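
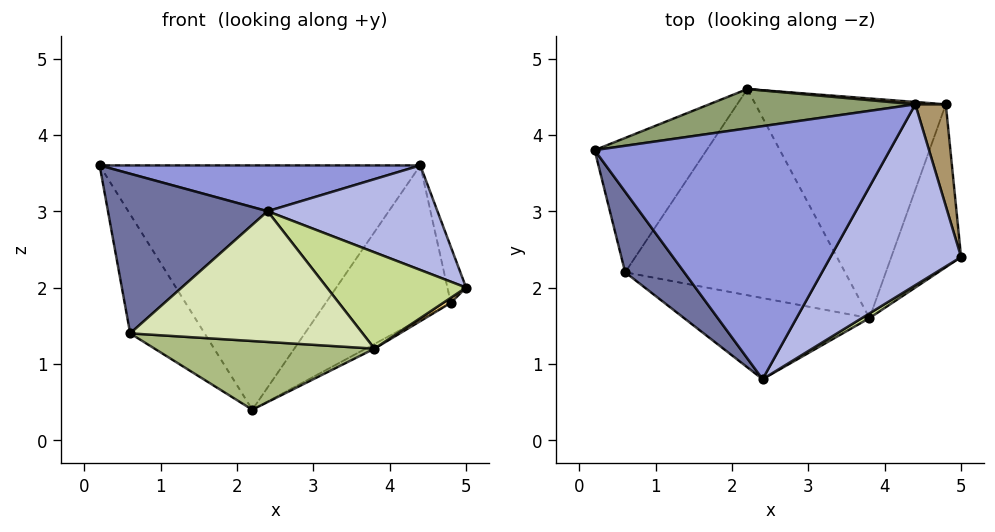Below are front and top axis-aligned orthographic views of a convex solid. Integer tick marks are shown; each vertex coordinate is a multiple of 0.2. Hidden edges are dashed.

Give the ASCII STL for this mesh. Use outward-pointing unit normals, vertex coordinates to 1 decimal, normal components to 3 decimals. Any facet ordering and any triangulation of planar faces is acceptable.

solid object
 facet normal -0.738 -0.602 0.304
  outer loop
   vertex 0.6 2.2 1.4
   vertex 2.4 0.8 3.0
   vertex 0.2 3.8 3.6
  endloop
 endfacet
 facet normal -0.826 0.374 -0.422
  outer loop
   vertex 0.6 2.2 1.4
   vertex 0.2 3.8 3.6
   vertex 2.2 4.6 0.4
  endloop
 endfacet
 facet normal 0.025 -0.178 0.984
  outer loop
   vertex 4.4 4.4 3.6
   vertex 0.2 3.8 3.6
   vertex 2.4 0.8 3.0
  endloop
 endfacet
 facet normal 0.540 -0.421 0.729
  outer loop
   vertex 4.4 4.4 3.6
   vertex 2.4 0.8 3.0
   vertex 5.0 2.4 2.0
  endloop
 endfacet
 facet normal -0.140 0.978 0.157
  outer loop
   vertex 4.4 4.4 3.6
   vertex 2.2 4.6 0.4
   vertex 0.2 3.8 3.6
  endloop
 endfacet
 facet normal -0.118 -0.314 -0.942
  outer loop
   vertex 3.8 1.6 1.2
   vertex 0.6 2.2 1.4
   vertex 2.2 4.6 0.4
  endloop
 endfacet
 facet normal 0.535 -0.844 0.041
  outer loop
   vertex 3.8 1.6 1.2
   vertex 5.0 2.4 2.0
   vertex 2.4 0.8 3.0
  endloop
 endfacet
 facet normal -0.189 -0.834 -0.518
  outer loop
   vertex 3.8 1.6 1.2
   vertex 2.4 0.8 3.0
   vertex 0.6 2.2 1.4
  endloop
 endfacet
 facet normal 0.969 0.118 0.215
  outer loop
   vertex 4.8 4.4 1.8
   vertex 4.4 4.4 3.6
   vertex 5.0 2.4 2.0
  endloop
 endfacet
 facet normal 0.069 0.998 0.015
  outer loop
   vertex 4.8 4.4 1.8
   vertex 2.2 4.6 0.4
   vertex 4.4 4.4 3.6
  endloop
 endfacet
 facet normal 0.566 -0.026 -0.824
  outer loop
   vertex 4.8 4.4 1.8
   vertex 5.0 2.4 2.0
   vertex 3.8 1.6 1.2
  endloop
 endfacet
 facet normal 0.475 0.019 -0.880
  outer loop
   vertex 4.8 4.4 1.8
   vertex 3.8 1.6 1.2
   vertex 2.2 4.6 0.4
  endloop
 endfacet
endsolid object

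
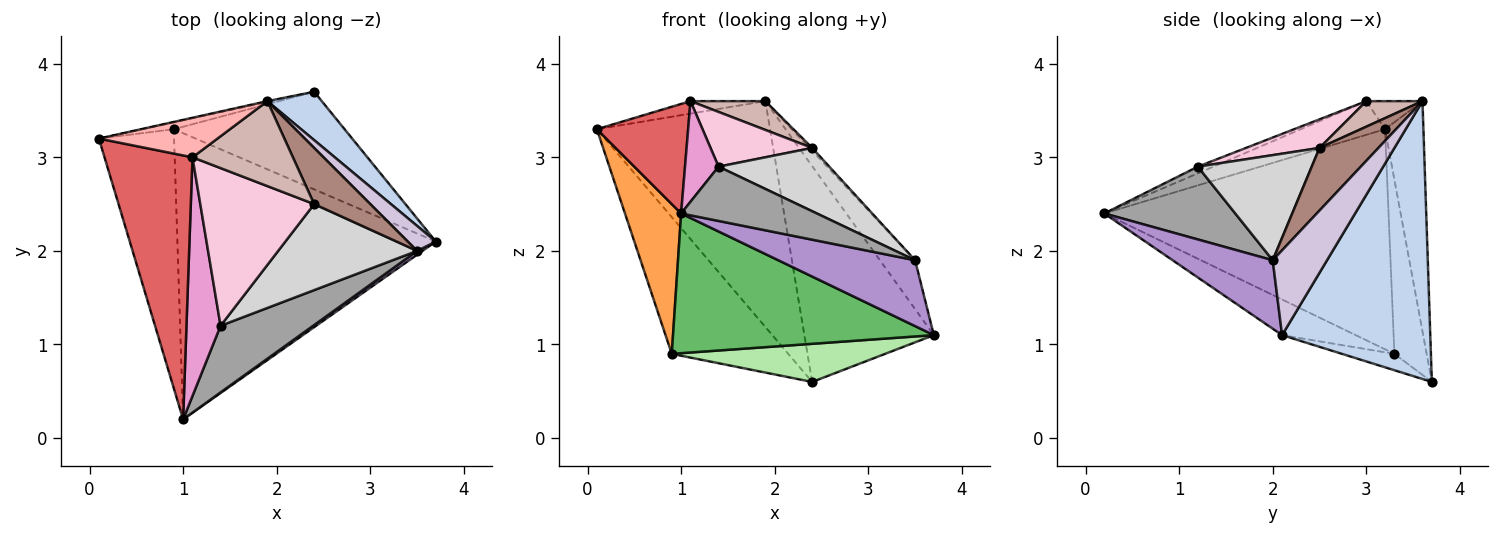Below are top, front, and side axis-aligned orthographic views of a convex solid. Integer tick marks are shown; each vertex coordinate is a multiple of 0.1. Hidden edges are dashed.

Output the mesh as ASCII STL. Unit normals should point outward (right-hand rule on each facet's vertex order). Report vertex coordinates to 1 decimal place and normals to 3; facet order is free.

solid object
 facet normal -0.216 0.976 -0.004
  outer loop
   vertex 1.9 3.6 3.6
   vertex 2.4 3.7 0.6
   vertex 0.1 3.2 3.3
  endloop
 endfacet
 facet normal 0.745 0.651 0.146
  outer loop
   vertex 1.9 3.6 3.6
   vertex 3.7 2.1 1.1
   vertex 2.4 3.7 0.6
  endloop
 endfacet
 facet normal -0.930 -0.184 -0.318
  outer loop
   vertex 0.9 3.3 0.9
   vertex 1.0 0.2 2.4
   vertex 0.1 3.2 3.3
  endloop
 endfacet
 facet normal -0.266 0.963 -0.049
  outer loop
   vertex 0.9 3.3 0.9
   vertex 0.1 3.2 3.3
   vertex 2.4 3.7 0.6
  endloop
 endfacet
 facet normal -0.123 -0.435 -0.892
  outer loop
   vertex 0.9 3.3 0.9
   vertex 3.7 2.1 1.1
   vertex 1.0 0.2 2.4
  endloop
 endfacet
 facet normal -0.089 -0.362 -0.928
  outer loop
   vertex 0.9 3.3 0.9
   vertex 2.4 3.7 0.6
   vertex 3.7 2.1 1.1
  endloop
 endfacet
 facet normal -0.333 -0.361 0.871
  outer loop
   vertex 1.1 3.0 3.6
   vertex 0.1 3.2 3.3
   vertex 1.0 0.2 2.4
  endloop
 endfacet
 facet normal -0.220 0.294 0.930
  outer loop
   vertex 1.1 3.0 3.6
   vertex 1.9 3.6 3.6
   vertex 0.1 3.2 3.3
  endloop
 endfacet
 facet normal 0.590 -0.806 0.047
  outer loop
   vertex 3.5 2.0 1.9
   vertex 1.0 0.2 2.4
   vertex 3.7 2.1 1.1
  endloop
 endfacet
 facet normal 0.808 0.524 0.268
  outer loop
   vertex 3.5 2.0 1.9
   vertex 3.7 2.1 1.1
   vertex 1.9 3.6 3.6
  endloop
 endfacet
 facet normal 0.744 0.035 0.667
  outer loop
   vertex 2.4 2.5 3.1
   vertex 3.5 2.0 1.9
   vertex 1.9 3.6 3.6
  endloop
 endfacet
 facet normal 0.234 -0.312 0.921
  outer loop
   vertex 2.4 2.5 3.1
   vertex 1.9 3.6 3.6
   vertex 1.1 3.0 3.6
  endloop
 endfacet
 facet normal -0.178 -0.382 0.907
  outer loop
   vertex 1.4 1.2 2.9
   vertex 1.1 3.0 3.6
   vertex 1.0 0.2 2.4
  endloop
 endfacet
 facet normal 0.231 -0.319 0.919
  outer loop
   vertex 1.4 1.2 2.9
   vertex 2.4 2.5 3.1
   vertex 1.1 3.0 3.6
  endloop
 endfacet
 facet normal 0.521 -0.539 0.662
  outer loop
   vertex 1.4 1.2 2.9
   vertex 1.0 0.2 2.4
   vertex 3.5 2.0 1.9
  endloop
 endfacet
 facet normal 0.520 -0.506 0.688
  outer loop
   vertex 1.4 1.2 2.9
   vertex 3.5 2.0 1.9
   vertex 2.4 2.5 3.1
  endloop
 endfacet
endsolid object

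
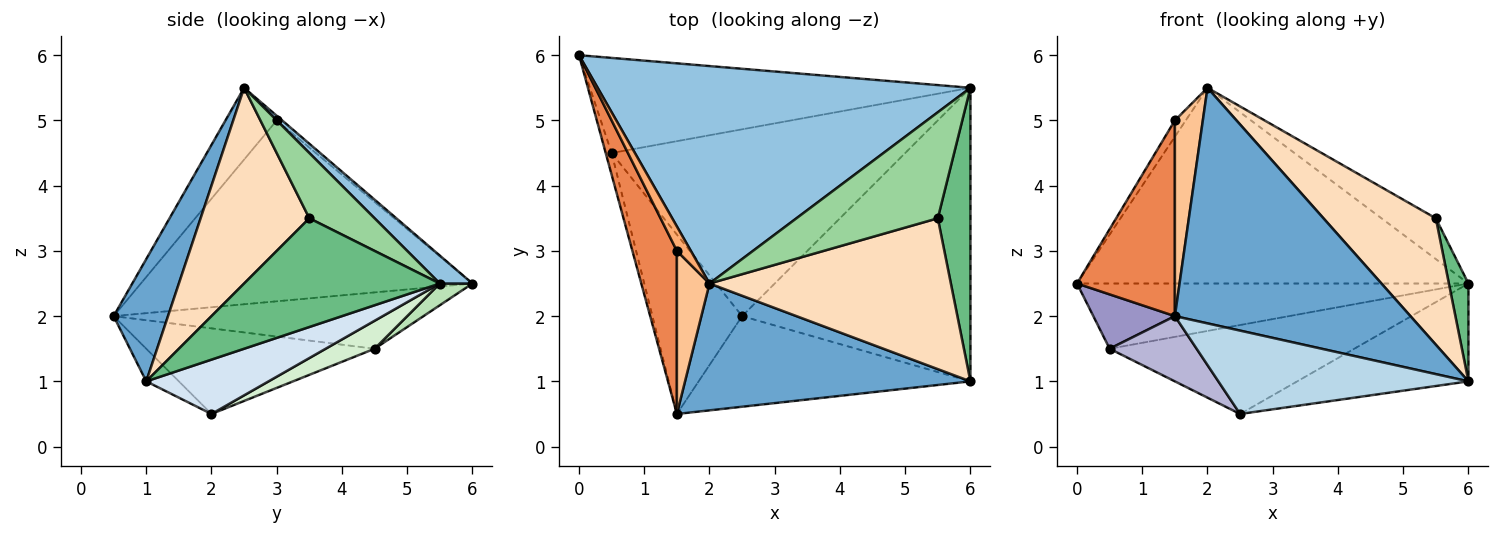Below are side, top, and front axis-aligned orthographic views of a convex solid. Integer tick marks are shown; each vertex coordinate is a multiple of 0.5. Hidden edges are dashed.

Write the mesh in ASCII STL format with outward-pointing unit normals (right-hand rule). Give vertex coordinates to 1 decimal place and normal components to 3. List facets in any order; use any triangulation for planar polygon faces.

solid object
 facet normal 0.199 -0.863 0.465
  outer loop
   vertex 2.0 2.5 5.5
   vertex 1.5 0.5 2.0
   vertex 6.0 1.0 1.0
  endloop
 endfacet
 facet normal 0.056 0.668 0.742
  outer loop
   vertex 6.0 5.5 2.5
   vertex 0.0 6.0 2.5
   vertex 2.0 2.5 5.5
  endloop
 endfacet
 facet normal -0.088 -0.674 -0.733
  outer loop
   vertex 2.5 2.0 0.5
   vertex 6.0 1.0 1.0
   vertex 1.5 0.5 2.0
  endloop
 endfacet
 facet normal 0.220 0.308 -0.925
  outer loop
   vertex 2.5 2.0 0.5
   vertex 6.0 5.5 2.5
   vertex 6.0 1.0 1.0
  endloop
 endfacet
 facet normal -0.934 -0.275 0.230
  outer loop
   vertex 1.5 3.0 5.0
   vertex 0.0 6.0 2.5
   vertex 1.5 0.5 2.0
  endloop
 endfacet
 facet normal -0.267 0.535 0.802
  outer loop
   vertex 1.5 3.0 5.0
   vertex 2.0 2.5 5.5
   vertex 0.0 6.0 2.5
  endloop
 endfacet
 facet normal -0.815 -0.445 0.371
  outer loop
   vertex 1.5 3.0 5.0
   vertex 1.5 0.5 2.0
   vertex 2.0 2.5 5.5
  endloop
 endfacet
 facet normal 0.528 -0.545 0.651
  outer loop
   vertex 5.5 3.5 3.5
   vertex 2.0 2.5 5.5
   vertex 6.0 1.0 1.0
  endloop
 endfacet
 facet normal 0.953 -0.095 0.286
  outer loop
   vertex 5.5 3.5 3.5
   vertex 6.0 1.0 1.0
   vertex 6.0 5.5 2.5
  endloop
 endfacet
 facet normal 0.396 0.330 0.857
  outer loop
   vertex 5.5 3.5 3.5
   vertex 6.0 5.5 2.5
   vertex 2.0 2.5 5.5
  endloop
 endfacet
 facet normal 0.047 0.565 -0.824
  outer loop
   vertex 0.5 4.5 1.5
   vertex 0.0 6.0 2.5
   vertex 6.0 5.5 2.5
  endloop
 endfacet
 facet normal 0.086 0.428 -0.900
  outer loop
   vertex 0.5 4.5 1.5
   vertex 6.0 5.5 2.5
   vertex 2.5 2.0 0.5
  endloop
 endfacet
 facet normal -0.962 -0.253 -0.101
  outer loop
   vertex 0.5 4.5 1.5
   vertex 1.5 0.5 2.0
   vertex 0.0 6.0 2.5
  endloop
 endfacet
 facet normal -0.668 -0.254 -0.700
  outer loop
   vertex 0.5 4.5 1.5
   vertex 2.5 2.0 0.5
   vertex 1.5 0.5 2.0
  endloop
 endfacet
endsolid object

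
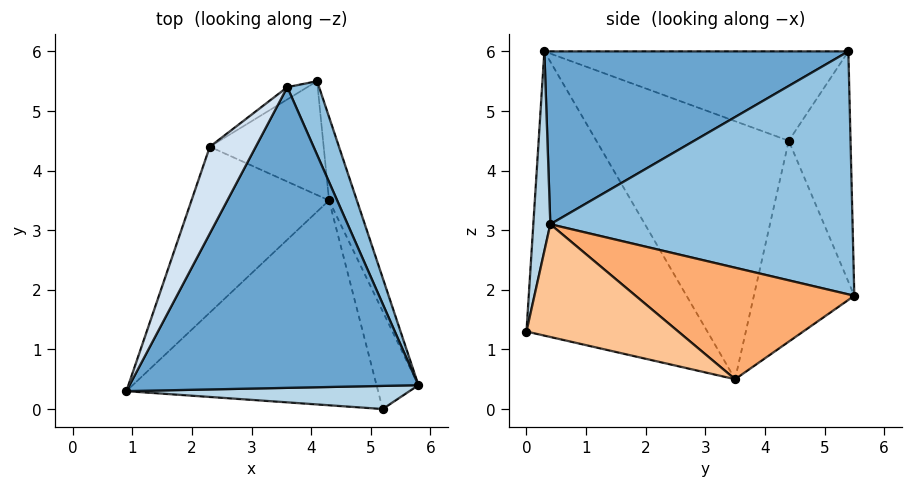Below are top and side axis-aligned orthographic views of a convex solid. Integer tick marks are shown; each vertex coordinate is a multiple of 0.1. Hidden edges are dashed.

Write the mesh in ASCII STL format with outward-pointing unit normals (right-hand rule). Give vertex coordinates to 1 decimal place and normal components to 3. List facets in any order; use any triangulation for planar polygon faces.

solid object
 facet normal 0.495 -0.262 0.828
  outer loop
   vertex 3.6 5.4 6.0
   vertex 0.9 0.3 6.0
   vertex 5.8 0.4 3.1
  endloop
 endfacet
 facet normal 0.933 0.340 0.122
  outer loop
   vertex 3.6 5.4 6.0
   vertex 5.8 0.4 3.1
   vertex 4.1 5.5 1.9
  endloop
 endfacet
 facet normal 0.124 -0.977 0.176
  outer loop
   vertex 5.2 0.0 1.3
   vertex 5.8 0.4 3.1
   vertex 0.9 0.3 6.0
  endloop
 endfacet
 facet normal -0.805 0.426 0.413
  outer loop
   vertex 2.3 4.4 4.5
   vertex 0.9 0.3 6.0
   vertex 3.6 5.4 6.0
  endloop
 endfacet
 facet normal -0.572 0.819 -0.050
  outer loop
   vertex 2.3 4.4 4.5
   vertex 3.6 5.4 6.0
   vertex 4.1 5.5 1.9
  endloop
 endfacet
 facet normal 0.938 0.257 -0.234
  outer loop
   vertex 4.3 3.5 0.5
   vertex 4.1 5.5 1.9
   vertex 5.8 0.4 3.1
  endloop
 endfacet
 facet normal 0.925 0.159 -0.344
  outer loop
   vertex 4.3 3.5 0.5
   vertex 5.8 0.4 3.1
   vertex 5.2 0.0 1.3
  endloop
 endfacet
 facet normal -0.708 -0.325 -0.627
  outer loop
   vertex 4.3 3.5 0.5
   vertex 5.2 0.0 1.3
   vertex 0.9 0.3 6.0
  endloop
 endfacet
 facet normal -0.875 0.128 -0.466
  outer loop
   vertex 4.3 3.5 0.5
   vertex 0.9 0.3 6.0
   vertex 2.3 4.4 4.5
  endloop
 endfacet
 facet normal -0.842 0.250 -0.477
  outer loop
   vertex 4.3 3.5 0.5
   vertex 2.3 4.4 4.5
   vertex 4.1 5.5 1.9
  endloop
 endfacet
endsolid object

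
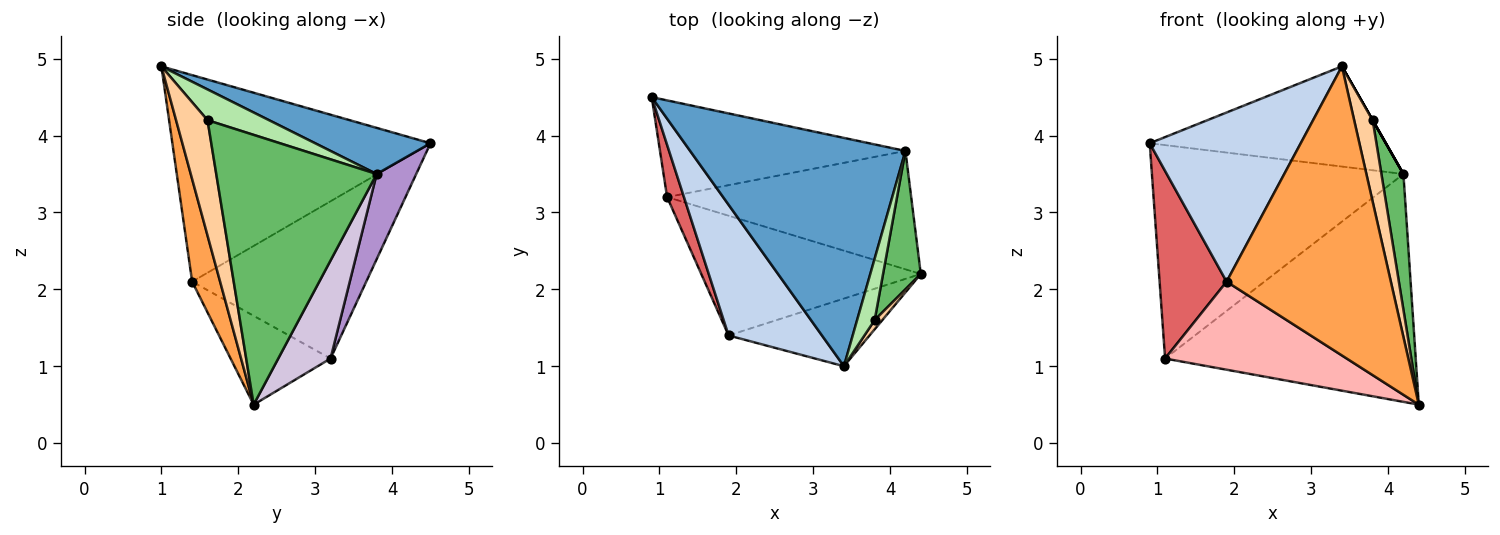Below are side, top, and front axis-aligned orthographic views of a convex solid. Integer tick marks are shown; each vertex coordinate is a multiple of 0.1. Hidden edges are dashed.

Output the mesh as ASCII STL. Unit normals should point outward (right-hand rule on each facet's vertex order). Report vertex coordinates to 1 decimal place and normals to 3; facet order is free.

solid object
 facet normal 0.193 0.394 0.899
  outer loop
   vertex 4.2 3.8 3.5
   vertex 0.9 4.5 3.9
   vertex 3.4 1.0 4.9
  endloop
 endfacet
 facet normal -0.804 -0.470 0.364
  outer loop
   vertex 1.9 1.4 2.1
   vertex 3.4 1.0 4.9
   vertex 0.9 4.5 3.9
  endloop
 endfacet
 facet normal 0.164 -0.961 -0.225
  outer loop
   vertex 1.9 1.4 2.1
   vertex 4.4 2.2 0.5
   vertex 3.4 1.0 4.9
  endloop
 endfacet
 facet normal 0.860 -0.507 0.057
  outer loop
   vertex 3.8 1.6 4.2
   vertex 3.4 1.0 4.9
   vertex 4.4 2.2 0.5
  endloop
 endfacet
 facet normal 0.981 -0.135 0.137
  outer loop
   vertex 3.8 1.6 4.2
   vertex 4.4 2.2 0.5
   vertex 4.2 3.8 3.5
  endloop
 endfacet
 facet normal 0.868 0.000 0.496
  outer loop
   vertex 3.8 1.6 4.2
   vertex 4.2 3.8 3.5
   vertex 3.4 1.0 4.9
  endloop
 endfacet
 facet normal -0.929 -0.357 0.100
  outer loop
   vertex 1.1 3.2 1.1
   vertex 1.9 1.4 2.1
   vertex 0.9 4.5 3.9
  endloop
 endfacet
 facet normal -0.310 -0.563 -0.766
  outer loop
   vertex 1.1 3.2 1.1
   vertex 4.4 2.2 0.5
   vertex 1.9 1.4 2.1
  endloop
 endfacet
 facet normal 0.142 0.902 -0.409
  outer loop
   vertex 1.1 3.2 1.1
   vertex 0.9 4.5 3.9
   vertex 4.2 3.8 3.5
  endloop
 endfacet
 facet normal 0.182 0.873 -0.453
  outer loop
   vertex 1.1 3.2 1.1
   vertex 4.2 3.8 3.5
   vertex 4.4 2.2 0.5
  endloop
 endfacet
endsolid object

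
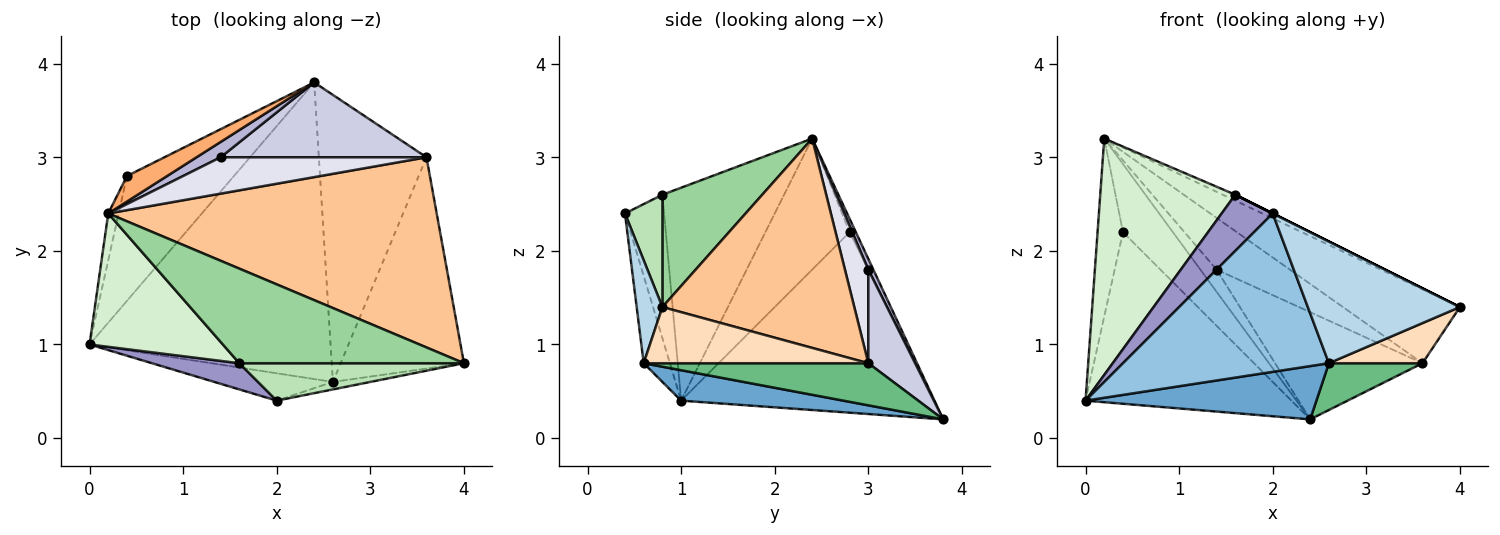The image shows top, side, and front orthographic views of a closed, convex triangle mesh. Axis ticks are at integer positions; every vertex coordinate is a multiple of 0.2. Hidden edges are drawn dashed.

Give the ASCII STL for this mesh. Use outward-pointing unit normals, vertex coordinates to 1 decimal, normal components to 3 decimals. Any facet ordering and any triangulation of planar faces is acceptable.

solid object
 facet normal 0.123 -0.175 -0.977
  outer loop
   vertex 2.6 0.6 0.8
   vertex 0.0 1.0 0.4
   vertex 2.4 3.8 0.2
  endloop
 endfacet
 facet normal -0.124 -0.978 -0.169
  outer loop
   vertex 2.6 0.6 0.8
   vertex 2.0 0.4 2.4
   vertex 0.0 1.0 0.4
  endloop
 endfacet
 facet normal 0.167 -0.984 -0.061
  outer loop
   vertex 2.6 0.6 0.8
   vertex 4.0 0.8 1.4
   vertex 2.0 0.4 2.4
  endloop
 endfacet
 facet normal -0.704 0.574 -0.417
  outer loop
   vertex 0.4 2.8 2.2
   vertex 2.4 3.8 0.2
   vertex 0.0 1.0 0.4
  endloop
 endfacet
 facet normal -0.955 0.288 -0.076
  outer loop
   vertex 0.4 2.8 2.2
   vertex 0.0 1.0 0.4
   vertex 0.2 2.4 3.2
  endloop
 endfacet
 facet normal -0.116 0.930 0.349
  outer loop
   vertex 0.4 2.8 2.2
   vertex 0.2 2.4 3.2
   vertex 2.4 3.8 0.2
  endloop
 endfacet
 facet normal 0.511 0.311 0.801
  outer loop
   vertex 3.6 3.0 0.8
   vertex 0.2 2.4 3.2
   vertex 4.0 0.8 1.4
  endloop
 endfacet
 facet normal 0.409 -0.170 -0.897
  outer loop
   vertex 3.6 3.0 0.8
   vertex 4.0 0.8 1.4
   vertex 2.6 0.6 0.8
  endloop
 endfacet
 facet normal 0.360 -0.150 -0.921
  outer loop
   vertex 3.6 3.0 0.8
   vertex 2.6 0.6 0.8
   vertex 2.4 3.8 0.2
  endloop
 endfacet
 facet normal 0.447 0.056 0.893
  outer loop
   vertex 1.6 0.8 2.6
   vertex 4.0 0.8 1.4
   vertex 0.2 2.4 3.2
  endloop
 endfacet
 facet normal 0.447 0.000 0.894
  outer loop
   vertex 1.6 0.8 2.6
   vertex 2.0 0.4 2.4
   vertex 4.0 0.8 1.4
  endloop
 endfacet
 facet normal -0.617 -0.685 0.387
  outer loop
   vertex 1.6 0.8 2.6
   vertex 0.2 2.4 3.2
   vertex 0.0 1.0 0.4
  endloop
 endfacet
 facet normal -0.571 -0.744 0.347
  outer loop
   vertex 1.6 0.8 2.6
   vertex 0.0 1.0 0.4
   vertex 2.0 0.4 2.4
  endloop
 endfacet
 facet normal 0.245 0.797 0.552
  outer loop
   vertex 1.4 3.0 1.8
   vertex 2.4 3.8 0.2
   vertex 0.2 2.4 3.2
  endloop
 endfacet
 facet normal 0.252 0.793 0.554
  outer loop
   vertex 1.4 3.0 1.8
   vertex 3.6 3.0 0.8
   vertex 2.4 3.8 0.2
  endloop
 endfacet
 facet normal 0.253 0.792 0.556
  outer loop
   vertex 1.4 3.0 1.8
   vertex 0.2 2.4 3.2
   vertex 3.6 3.0 0.8
  endloop
 endfacet
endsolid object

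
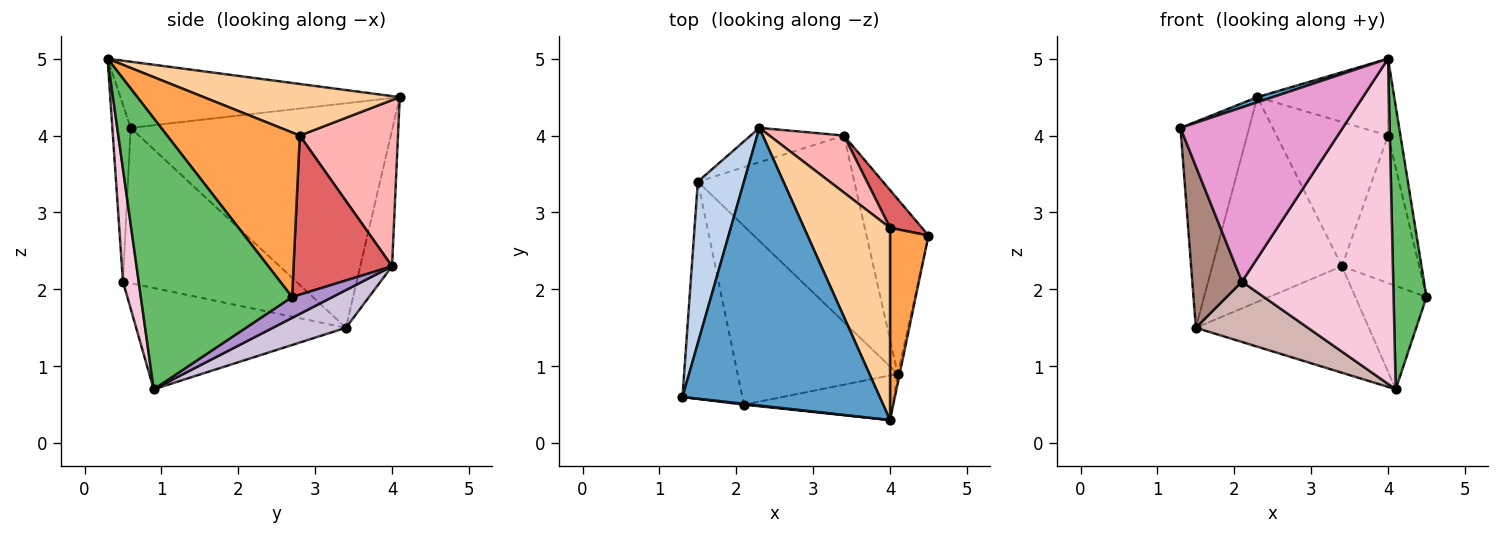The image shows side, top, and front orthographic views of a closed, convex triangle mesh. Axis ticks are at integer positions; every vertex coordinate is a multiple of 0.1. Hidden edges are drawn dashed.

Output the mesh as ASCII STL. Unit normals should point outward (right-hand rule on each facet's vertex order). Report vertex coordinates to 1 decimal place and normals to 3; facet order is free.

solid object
 facet normal -0.318 -0.018 0.948
  outer loop
   vertex 4.0 0.3 5.0
   vertex 2.3 4.1 4.5
   vertex 1.3 0.6 4.1
  endloop
 endfacet
 facet normal -0.949 0.249 0.195
  outer loop
   vertex 1.5 3.4 1.5
   vertex 1.3 0.6 4.1
   vertex 2.3 4.1 4.5
  endloop
 endfacet
 facet normal 0.970 0.091 0.227
  outer loop
   vertex 4.0 2.8 4.0
   vertex 4.0 0.3 5.0
   vertex 4.5 2.7 1.9
  endloop
 endfacet
 facet normal 0.487 0.324 0.811
  outer loop
   vertex 4.0 2.8 4.0
   vertex 2.3 4.1 4.5
   vertex 4.0 0.3 5.0
  endloop
 endfacet
 facet normal 0.977 -0.213 -0.007
  outer loop
   vertex 4.1 0.9 0.7
   vertex 4.5 2.7 1.9
   vertex 4.0 0.3 5.0
  endloop
 endfacet
 facet normal -0.235 0.959 -0.161
  outer loop
   vertex 3.4 4.0 2.3
   vertex 1.5 3.4 1.5
   vertex 2.3 4.1 4.5
  endloop
 endfacet
 facet normal 0.777 0.610 0.156
  outer loop
   vertex 3.4 4.0 2.3
   vertex 4.0 2.8 4.0
   vertex 4.5 2.7 1.9
  endloop
 endfacet
 facet normal 0.634 0.719 0.284
  outer loop
   vertex 3.4 4.0 2.3
   vertex 2.3 4.1 4.5
   vertex 4.0 2.8 4.0
  endloop
 endfacet
 facet normal 0.278 0.489 -0.827
  outer loop
   vertex 3.4 4.0 2.3
   vertex 4.5 2.7 1.9
   vertex 4.1 0.9 0.7
  endloop
 endfacet
 facet normal 0.205 0.485 -0.850
  outer loop
   vertex 3.4 4.0 2.3
   vertex 4.1 0.9 0.7
   vertex 1.5 3.4 1.5
  endloop
 endfacet
 facet normal -0.901 -0.258 -0.348
  outer loop
   vertex 2.1 0.5 2.1
   vertex 1.3 0.6 4.1
   vertex 1.5 3.4 1.5
  endloop
 endfacet
 facet normal -0.514 -0.274 -0.813
  outer loop
   vertex 2.1 0.5 2.1
   vertex 1.5 3.4 1.5
   vertex 4.1 0.9 0.7
  endloop
 endfacet
 facet normal -0.112 -0.994 0.005
  outer loop
   vertex 2.1 0.5 2.1
   vertex 4.0 0.3 5.0
   vertex 1.3 0.6 4.1
  endloop
 endfacet
 facet normal 0.103 -0.986 -0.135
  outer loop
   vertex 2.1 0.5 2.1
   vertex 4.1 0.9 0.7
   vertex 4.0 0.3 5.0
  endloop
 endfacet
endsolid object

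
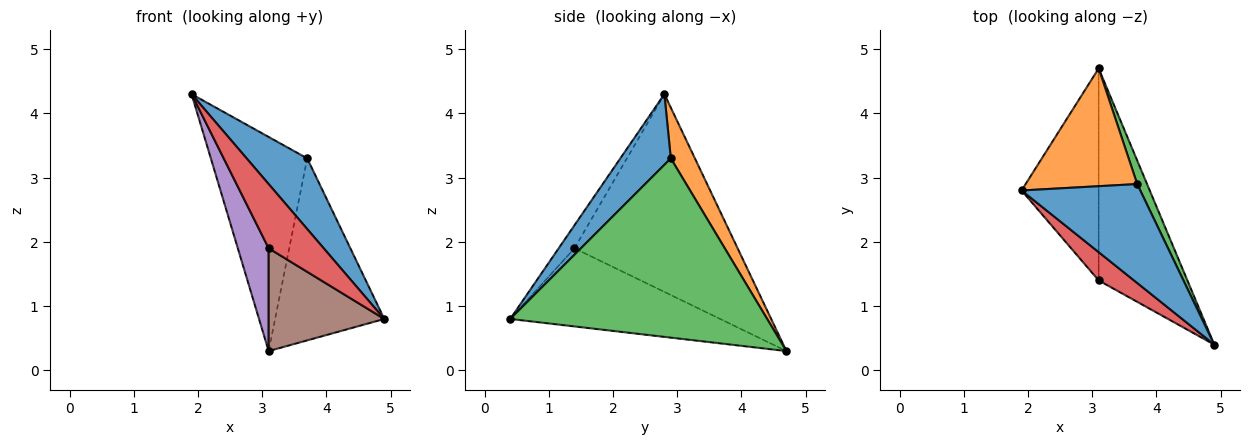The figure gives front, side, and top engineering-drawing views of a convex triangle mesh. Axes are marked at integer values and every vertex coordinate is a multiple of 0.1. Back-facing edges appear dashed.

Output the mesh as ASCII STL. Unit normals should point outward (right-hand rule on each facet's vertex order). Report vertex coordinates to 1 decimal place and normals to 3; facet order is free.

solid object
 facet normal 0.436 -0.523 0.732
  outer loop
   vertex 3.7 2.9 3.3
   vertex 1.9 2.8 4.3
   vertex 4.9 0.4 0.8
  endloop
 endfacet
 facet normal 0.214 0.856 0.471
  outer loop
   vertex 3.7 2.9 3.3
   vertex 3.1 4.7 0.3
   vertex 1.9 2.8 4.3
  endloop
 endfacet
 facet normal 0.919 0.391 0.051
  outer loop
   vertex 3.7 2.9 3.3
   vertex 4.9 0.4 0.8
   vertex 3.1 4.7 0.3
  endloop
 endfacet
 facet normal -0.254 -0.885 0.390
  outer loop
   vertex 3.1 1.4 1.9
   vertex 4.9 0.4 0.8
   vertex 1.9 2.8 4.3
  endloop
 endfacet
 facet normal -0.918 -0.173 -0.358
  outer loop
   vertex 3.1 1.4 1.9
   vertex 1.9 2.8 4.3
   vertex 3.1 4.7 0.3
  endloop
 endfacet
 facet normal -0.621 -0.342 -0.705
  outer loop
   vertex 3.1 1.4 1.9
   vertex 3.1 4.7 0.3
   vertex 4.9 0.4 0.8
  endloop
 endfacet
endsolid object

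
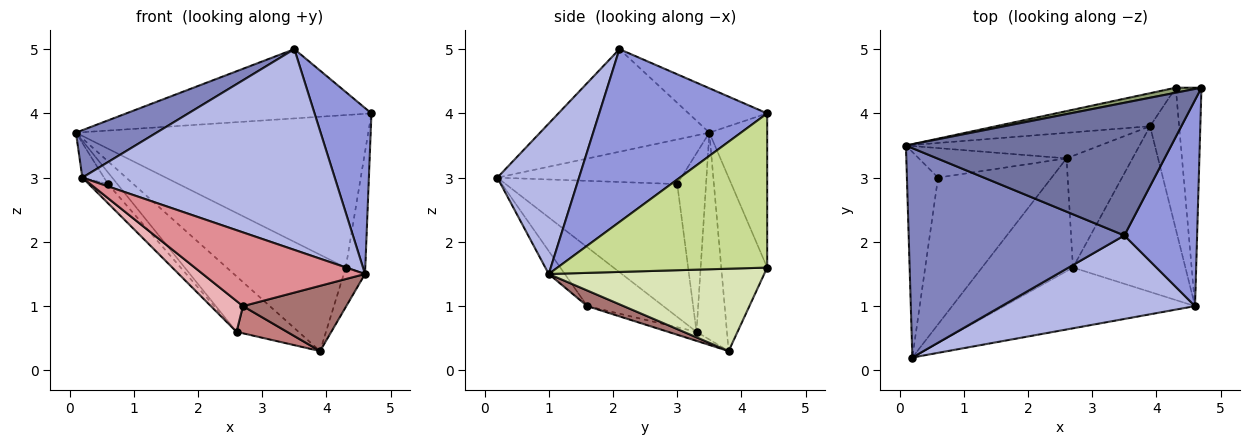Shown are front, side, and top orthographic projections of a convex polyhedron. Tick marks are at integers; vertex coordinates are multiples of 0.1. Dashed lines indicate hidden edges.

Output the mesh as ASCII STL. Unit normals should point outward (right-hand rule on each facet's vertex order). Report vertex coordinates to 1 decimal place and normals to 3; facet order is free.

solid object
 facet normal -0.147 0.458 0.877
  outer loop
   vertex 3.5 2.1 5.0
   vertex 4.7 4.4 4.0
   vertex 0.1 3.5 3.7
  endloop
 endfacet
 facet normal -0.421 -0.200 0.885
  outer loop
   vertex 3.5 2.1 5.0
   vertex 0.1 3.5 3.7
   vertex 0.2 0.2 3.0
  endloop
 endfacet
 facet normal 0.880 -0.298 0.370
  outer loop
   vertex 3.5 2.1 5.0
   vertex 4.6 1.0 1.5
   vertex 4.7 4.4 4.0
  endloop
 endfacet
 facet normal 0.286 -0.885 0.368
  outer loop
   vertex 3.5 2.1 5.0
   vertex 0.2 0.2 3.0
   vertex 4.6 1.0 1.5
  endloop
 endfacet
 facet normal -0.194 0.980 0.032
  outer loop
   vertex 4.3 4.4 1.6
   vertex 0.1 3.5 3.7
   vertex 4.7 4.4 4.0
  endloop
 endfacet
 facet normal -0.343 0.889 -0.305
  outer loop
   vertex 4.3 4.4 1.6
   vertex 3.9 3.8 0.3
   vertex 0.1 3.5 3.7
  endloop
 endfacet
 facet normal 0.982 0.091 -0.164
  outer loop
   vertex 4.3 4.4 1.6
   vertex 4.7 4.4 4.0
   vertex 4.6 1.0 1.5
  endloop
 endfacet
 facet normal 0.939 0.093 -0.332
  outer loop
   vertex 4.3 4.4 1.6
   vertex 4.6 1.0 1.5
   vertex 3.9 3.8 0.3
  endloop
 endfacet
 facet normal -0.407 0.830 -0.382
  outer loop
   vertex 2.6 3.3 0.6
   vertex 0.1 3.5 3.7
   vertex 3.9 3.8 0.3
  endloop
 endfacet
 facet normal -0.816 0.096 -0.570
  outer loop
   vertex 0.6 3.0 2.9
   vertex 0.2 0.2 3.0
   vertex 0.1 3.5 3.7
  endloop
 endfacet
 facet normal -0.748 0.242 -0.619
  outer loop
   vertex 0.6 3.0 2.9
   vertex 0.1 3.5 3.7
   vertex 2.6 3.3 0.6
  endloop
 endfacet
 facet normal -0.757 0.085 -0.647
  outer loop
   vertex 0.6 3.0 2.9
   vertex 2.6 3.3 0.6
   vertex 0.2 0.2 3.0
  endloop
 endfacet
 facet normal 0.128 -0.363 -0.923
  outer loop
   vertex 2.7 1.6 1.0
   vertex 3.9 3.8 0.3
   vertex 4.6 1.0 1.5
  endloop
 endfacet
 facet normal -0.132 -0.234 -0.963
  outer loop
   vertex 2.7 1.6 1.0
   vertex 2.6 3.3 0.6
   vertex 3.9 3.8 0.3
  endloop
 endfacet
 facet normal -0.076 -0.770 -0.634
  outer loop
   vertex 2.7 1.6 1.0
   vertex 4.6 1.0 1.5
   vertex 0.2 0.2 3.0
  endloop
 endfacet
 facet normal -0.529 -0.224 -0.818
  outer loop
   vertex 2.7 1.6 1.0
   vertex 0.2 0.2 3.0
   vertex 2.6 3.3 0.6
  endloop
 endfacet
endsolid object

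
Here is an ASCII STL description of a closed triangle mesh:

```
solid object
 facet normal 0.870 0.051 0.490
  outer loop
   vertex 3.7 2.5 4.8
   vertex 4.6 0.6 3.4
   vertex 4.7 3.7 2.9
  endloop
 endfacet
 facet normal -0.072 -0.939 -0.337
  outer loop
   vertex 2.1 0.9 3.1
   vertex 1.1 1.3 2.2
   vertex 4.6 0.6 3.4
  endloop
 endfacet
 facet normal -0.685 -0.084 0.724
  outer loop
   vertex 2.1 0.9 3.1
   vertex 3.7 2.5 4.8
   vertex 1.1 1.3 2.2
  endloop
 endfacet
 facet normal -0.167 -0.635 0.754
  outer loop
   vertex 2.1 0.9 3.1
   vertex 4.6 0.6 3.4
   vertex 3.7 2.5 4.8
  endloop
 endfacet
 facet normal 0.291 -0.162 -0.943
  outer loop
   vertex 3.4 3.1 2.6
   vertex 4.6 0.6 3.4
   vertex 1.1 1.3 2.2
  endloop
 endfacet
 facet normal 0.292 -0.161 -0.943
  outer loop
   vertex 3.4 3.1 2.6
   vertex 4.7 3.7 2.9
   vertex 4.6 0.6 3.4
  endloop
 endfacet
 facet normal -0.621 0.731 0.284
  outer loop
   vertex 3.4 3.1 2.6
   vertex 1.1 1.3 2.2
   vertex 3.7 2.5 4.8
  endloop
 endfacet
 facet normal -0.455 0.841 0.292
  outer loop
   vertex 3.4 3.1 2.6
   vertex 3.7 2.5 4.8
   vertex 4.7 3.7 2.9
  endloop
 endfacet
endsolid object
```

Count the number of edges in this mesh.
12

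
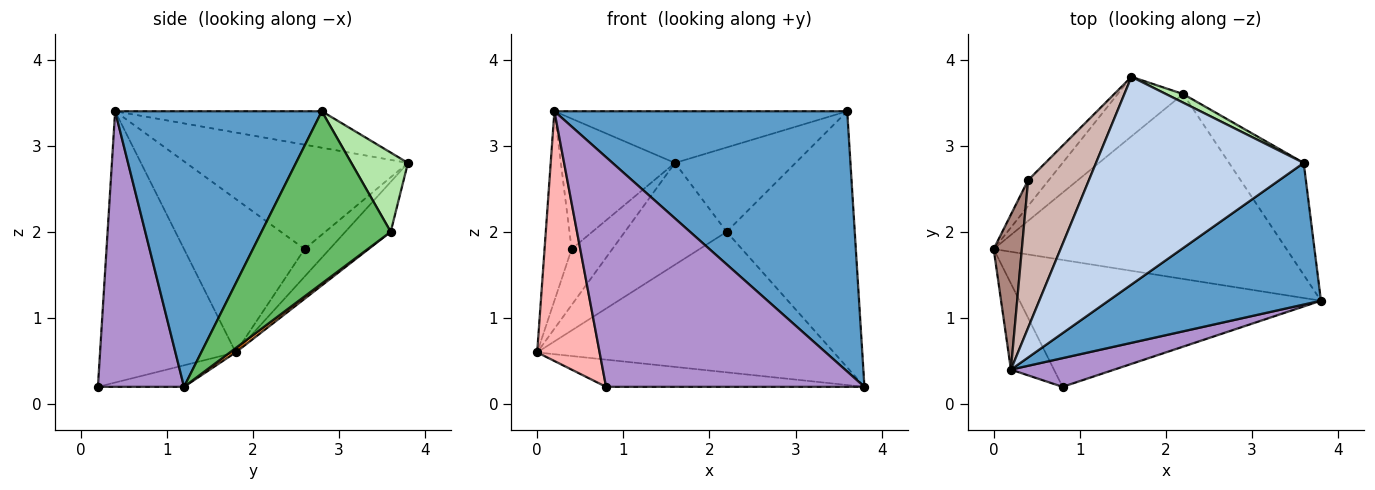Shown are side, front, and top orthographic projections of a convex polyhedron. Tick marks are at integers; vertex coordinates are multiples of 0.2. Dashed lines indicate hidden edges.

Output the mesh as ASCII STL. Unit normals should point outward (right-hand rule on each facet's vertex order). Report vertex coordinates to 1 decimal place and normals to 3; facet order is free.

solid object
 facet normal 0.527 -0.747 0.406
  outer loop
   vertex 0.2 0.4 3.4
   vertex 3.8 1.2 0.2
   vertex 3.6 2.8 3.4
  endloop
 endfacet
 facet normal -0.168 0.238 0.957
  outer loop
   vertex 0.2 0.4 3.4
   vertex 3.6 2.8 3.4
   vertex 1.6 3.8 2.8
  endloop
 endfacet
 facet normal 0.012 0.605 -0.796
  outer loop
   vertex 2.2 3.6 2.0
   vertex 3.8 1.2 0.2
   vertex 0.0 1.8 0.6
  endloop
 endfacet
 facet normal -0.359 0.806 -0.471
  outer loop
   vertex 2.2 3.6 2.0
   vertex 0.0 1.8 0.6
   vertex 1.6 3.8 2.8
  endloop
 endfacet
 facet normal 0.679 0.673 -0.294
  outer loop
   vertex 2.2 3.6 2.0
   vertex 3.6 2.8 3.4
   vertex 3.8 1.2 0.2
  endloop
 endfacet
 facet normal 0.423 0.901 0.092
  outer loop
   vertex 2.2 3.6 2.0
   vertex 1.6 3.8 2.8
   vertex 3.6 2.8 3.4
  endloop
 endfacet
 facet normal -0.070 0.209 -0.975
  outer loop
   vertex 0.8 0.2 0.2
   vertex 0.0 1.8 0.6
   vertex 3.8 1.2 0.2
  endloop
 endfacet
 facet normal -0.899 -0.414 -0.143
  outer loop
   vertex 0.8 0.2 0.2
   vertex 0.2 0.4 3.4
   vertex 0.0 1.8 0.6
  endloop
 endfacet
 facet normal 0.314 -0.942 0.118
  outer loop
   vertex 0.8 0.2 0.2
   vertex 3.8 1.2 0.2
   vertex 0.2 0.4 3.4
  endloop
 endfacet
 facet normal -0.488 0.793 -0.366
  outer loop
   vertex 0.4 2.6 1.8
   vertex 1.6 3.8 2.8
   vertex 0.0 1.8 0.6
  endloop
 endfacet
 facet normal -0.960 0.216 0.176
  outer loop
   vertex 0.4 2.6 1.8
   vertex 0.0 1.8 0.6
   vertex 0.2 0.4 3.4
  endloop
 endfacet
 facet normal -0.790 0.406 0.460
  outer loop
   vertex 0.4 2.6 1.8
   vertex 0.2 0.4 3.4
   vertex 1.6 3.8 2.8
  endloop
 endfacet
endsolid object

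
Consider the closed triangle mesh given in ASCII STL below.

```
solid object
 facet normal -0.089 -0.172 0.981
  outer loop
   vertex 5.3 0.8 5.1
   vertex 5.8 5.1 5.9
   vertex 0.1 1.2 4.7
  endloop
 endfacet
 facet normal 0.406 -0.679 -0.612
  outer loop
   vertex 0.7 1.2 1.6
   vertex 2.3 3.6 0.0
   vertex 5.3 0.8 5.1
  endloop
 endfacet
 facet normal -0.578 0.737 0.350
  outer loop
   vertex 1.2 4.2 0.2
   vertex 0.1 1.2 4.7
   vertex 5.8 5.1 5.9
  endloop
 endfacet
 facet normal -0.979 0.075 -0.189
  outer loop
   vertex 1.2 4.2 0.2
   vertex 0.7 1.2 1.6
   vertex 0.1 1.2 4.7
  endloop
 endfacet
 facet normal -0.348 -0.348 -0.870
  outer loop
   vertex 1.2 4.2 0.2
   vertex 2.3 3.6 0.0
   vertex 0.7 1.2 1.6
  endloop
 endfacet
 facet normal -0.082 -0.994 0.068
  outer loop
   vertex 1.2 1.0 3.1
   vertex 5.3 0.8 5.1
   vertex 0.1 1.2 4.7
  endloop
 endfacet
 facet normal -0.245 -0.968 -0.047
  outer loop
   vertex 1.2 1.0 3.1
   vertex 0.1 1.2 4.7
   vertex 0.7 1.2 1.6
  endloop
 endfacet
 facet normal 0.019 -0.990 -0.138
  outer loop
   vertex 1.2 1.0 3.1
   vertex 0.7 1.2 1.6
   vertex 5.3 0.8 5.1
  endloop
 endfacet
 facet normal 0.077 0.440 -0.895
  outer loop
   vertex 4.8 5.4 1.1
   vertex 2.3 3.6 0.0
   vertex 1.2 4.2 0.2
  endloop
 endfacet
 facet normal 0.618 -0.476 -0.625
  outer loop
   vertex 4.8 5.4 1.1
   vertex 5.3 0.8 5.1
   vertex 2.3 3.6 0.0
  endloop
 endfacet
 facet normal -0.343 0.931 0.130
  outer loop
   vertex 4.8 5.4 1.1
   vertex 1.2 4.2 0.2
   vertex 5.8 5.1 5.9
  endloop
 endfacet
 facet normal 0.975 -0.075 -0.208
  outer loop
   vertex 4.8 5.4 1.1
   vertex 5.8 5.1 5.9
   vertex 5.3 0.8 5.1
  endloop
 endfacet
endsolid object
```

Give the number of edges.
18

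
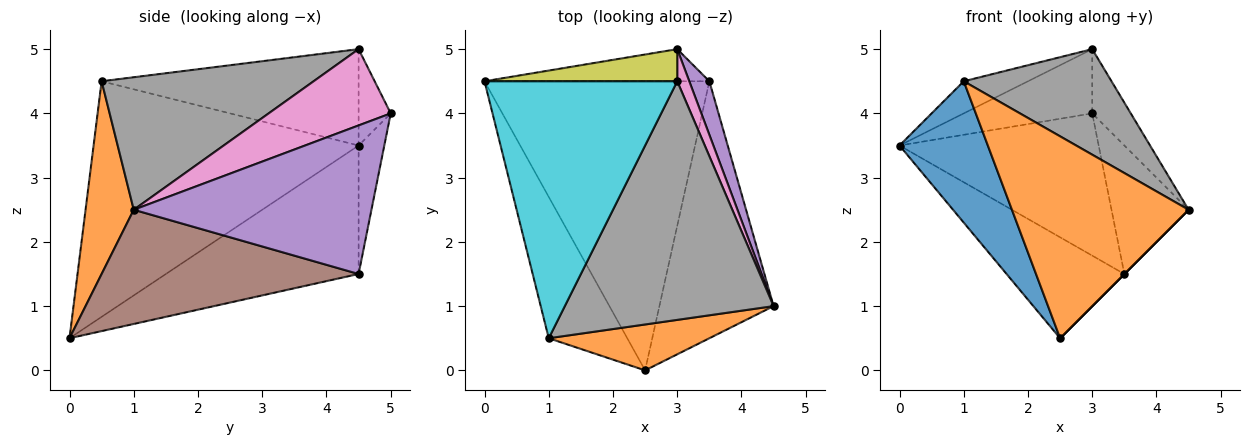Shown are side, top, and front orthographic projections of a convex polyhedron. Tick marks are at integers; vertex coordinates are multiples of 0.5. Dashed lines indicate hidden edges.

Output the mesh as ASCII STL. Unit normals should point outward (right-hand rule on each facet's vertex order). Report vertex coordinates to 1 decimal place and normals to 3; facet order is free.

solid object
 facet normal -0.905 -0.302 -0.302
  outer loop
   vertex 1.0 0.5 4.5
   vertex 0.0 4.5 3.5
   vertex 2.5 0.0 0.5
  endloop
 endfacet
 facet normal 0.257 -0.942 0.214
  outer loop
   vertex 1.0 0.5 4.5
   vertex 2.5 0.0 0.5
   vertex 4.5 1.0 2.5
  endloop
 endfacet
 facet normal -0.125 0.968 -0.219
  outer loop
   vertex 3.5 4.5 1.5
   vertex 0.0 4.5 3.5
   vertex 3.0 5.0 4.0
  endloop
 endfacet
 facet normal -0.475 0.290 -0.831
  outer loop
   vertex 3.5 4.5 1.5
   vertex 2.5 0.0 0.5
   vertex 0.0 4.5 3.5
  endloop
 endfacet
 facet normal 0.943 0.306 0.127
  outer loop
   vertex 3.5 4.5 1.5
   vertex 3.0 5.0 4.0
   vertex 4.5 1.0 2.5
  endloop
 endfacet
 facet normal 0.707 0.000 -0.707
  outer loop
   vertex 3.5 4.5 1.5
   vertex 4.5 1.0 2.5
   vertex 2.5 0.0 0.5
  endloop
 endfacet
 facet normal 0.943 0.298 0.149
  outer loop
   vertex 3.0 4.5 5.0
   vertex 4.5 1.0 2.5
   vertex 3.0 5.0 4.0
  endloop
 endfacet
 facet normal 0.502 -0.350 0.791
  outer loop
   vertex 3.0 4.5 5.0
   vertex 1.0 0.5 4.5
   vertex 4.5 1.0 2.5
  endloop
 endfacet
 facet normal -0.218 0.873 0.436
  outer loop
   vertex 3.0 4.5 5.0
   vertex 3.0 5.0 4.0
   vertex 0.0 4.5 3.5
  endloop
 endfacet
 facet normal -0.444 0.111 0.889
  outer loop
   vertex 3.0 4.5 5.0
   vertex 0.0 4.5 3.5
   vertex 1.0 0.5 4.5
  endloop
 endfacet
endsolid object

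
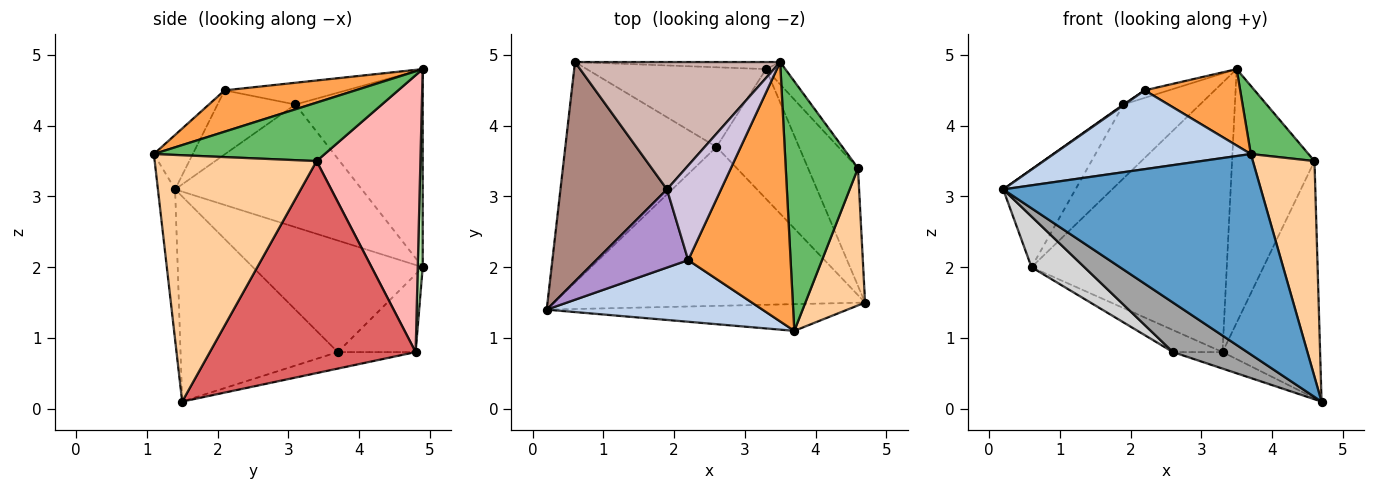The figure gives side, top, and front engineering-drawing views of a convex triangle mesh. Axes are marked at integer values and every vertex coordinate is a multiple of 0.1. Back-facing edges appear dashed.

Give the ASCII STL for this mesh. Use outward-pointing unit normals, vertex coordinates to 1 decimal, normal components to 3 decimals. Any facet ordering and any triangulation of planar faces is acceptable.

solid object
 facet normal -0.066 -0.989 -0.132
  outer loop
   vertex 3.7 1.1 3.6
   vertex 0.2 1.4 3.1
   vertex 4.7 1.5 0.1
  endloop
 endfacet
 facet normal -0.154 -0.778 0.609
  outer loop
   vertex 2.2 2.1 4.5
   vertex 0.2 1.4 3.1
   vertex 3.7 1.1 3.6
  endloop
 endfacet
 facet normal 0.361 -0.263 0.895
  outer loop
   vertex 2.2 2.1 4.5
   vertex 3.7 1.1 3.6
   vertex 3.5 4.9 4.8
  endloop
 endfacet
 facet normal 0.911 -0.347 0.221
  outer loop
   vertex 4.6 3.4 3.5
   vertex 3.7 1.1 3.6
   vertex 4.7 1.5 0.1
  endloop
 endfacet
 facet normal 0.615 -0.208 0.760
  outer loop
   vertex 4.6 3.4 3.5
   vertex 3.5 4.9 4.8
   vertex 3.7 1.1 3.6
  endloop
 endfacet
 facet normal 0.025 0.999 -0.026
  outer loop
   vertex 3.3 4.8 0.8
   vertex 0.6 4.9 2.0
   vertex 3.5 4.9 4.8
  endloop
 endfacet
 facet normal 0.884 0.419 -0.208
  outer loop
   vertex 3.3 4.8 0.8
   vertex 4.6 3.4 3.5
   vertex 4.7 1.5 0.1
  endloop
 endfacet
 facet normal 0.782 0.621 -0.055
  outer loop
   vertex 3.3 4.8 0.8
   vertex 3.5 4.9 4.8
   vertex 4.6 3.4 3.5
  endloop
 endfacet
 facet normal -0.572 -0.007 0.820
  outer loop
   vertex 1.9 3.1 4.3
   vertex 0.2 1.4 3.1
   vertex 2.2 2.1 4.5
  endloop
 endfacet
 facet normal -0.372 0.074 0.925
  outer loop
   vertex 1.9 3.1 4.3
   vertex 2.2 2.1 4.5
   vertex 3.5 4.9 4.8
  endloop
 endfacet
 facet normal -0.725 0.281 0.629
  outer loop
   vertex 1.9 3.1 4.3
   vertex 0.6 4.9 2.0
   vertex 0.2 1.4 3.1
  endloop
 endfacet
 facet normal -0.641 0.385 0.664
  outer loop
   vertex 1.9 3.1 4.3
   vertex 3.5 4.9 4.8
   vertex 0.6 4.9 2.0
  endloop
 endfacet
 facet normal -0.195 0.124 -0.973
  outer loop
   vertex 2.6 3.7 0.8
   vertex 3.3 4.8 0.8
   vertex 4.7 1.5 0.1
  endloop
 endfacet
 facet normal -0.386 0.246 -0.889
  outer loop
   vertex 2.6 3.7 0.8
   vertex 0.6 4.9 2.0
   vertex 3.3 4.8 0.8
  endloop
 endfacet
 facet normal -0.533 -0.252 -0.808
  outer loop
   vertex 2.6 3.7 0.8
   vertex 4.7 1.5 0.1
   vertex 0.2 1.4 3.1
  endloop
 endfacet
 facet normal -0.584 -0.182 -0.791
  outer loop
   vertex 2.6 3.7 0.8
   vertex 0.2 1.4 3.1
   vertex 0.6 4.9 2.0
  endloop
 endfacet
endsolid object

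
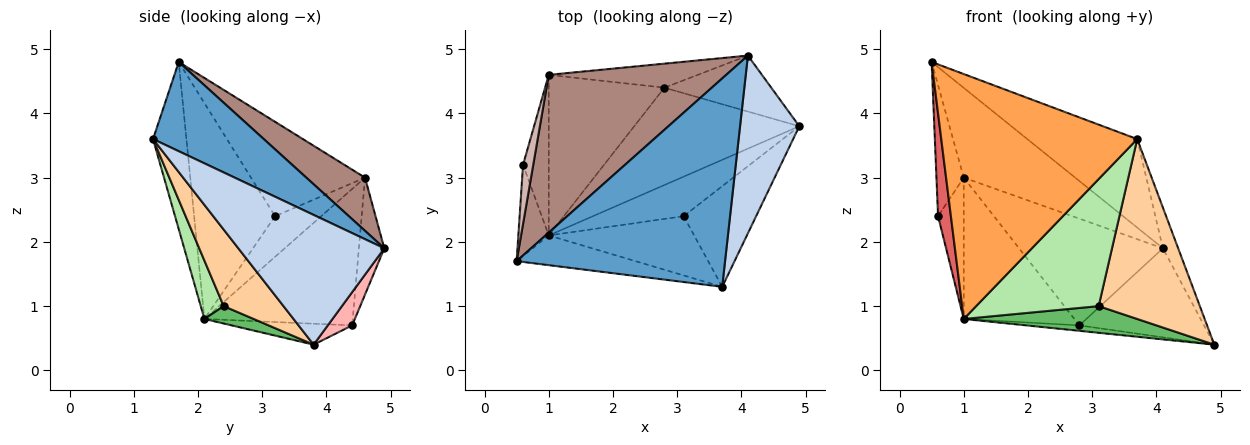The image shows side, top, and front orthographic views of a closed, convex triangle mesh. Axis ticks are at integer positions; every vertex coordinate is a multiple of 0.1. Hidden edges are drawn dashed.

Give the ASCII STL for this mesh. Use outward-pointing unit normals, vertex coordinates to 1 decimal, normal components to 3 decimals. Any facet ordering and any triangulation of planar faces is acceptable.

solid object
 facet normal 0.367 0.364 0.856
  outer loop
   vertex 4.1 4.9 1.9
   vertex 0.5 1.7 4.8
   vertex 3.7 1.3 3.6
  endloop
 endfacet
 facet normal 0.906 0.095 0.414
  outer loop
   vertex 4.1 4.9 1.9
   vertex 3.7 1.3 3.6
   vertex 4.9 3.8 0.4
  endloop
 endfacet
 facet normal -0.167 -0.979 -0.119
  outer loop
   vertex 1.0 2.1 0.8
   vertex 3.7 1.3 3.6
   vertex 0.5 1.7 4.8
  endloop
 endfacet
 facet normal 0.459 -0.776 -0.434
  outer loop
   vertex 3.1 2.4 1.0
   vertex 4.9 3.8 0.4
   vertex 3.7 1.3 3.6
  endloop
 endfacet
 facet normal 0.157 -0.553 -0.819
  outer loop
   vertex 3.1 2.4 1.0
   vertex 1.0 2.1 0.8
   vertex 4.9 3.8 0.4
  endloop
 endfacet
 facet normal 0.167 -0.894 -0.417
  outer loop
   vertex 3.1 2.4 1.0
   vertex 3.7 1.3 3.6
   vertex 1.0 2.1 0.8
  endloop
 endfacet
 facet normal -0.978 -0.155 -0.138
  outer loop
   vertex 0.6 3.2 2.4
   vertex 1.0 2.1 0.8
   vertex 0.5 1.7 4.8
  endloop
 endfacet
 facet normal 0.164 0.835 -0.525
  outer loop
   vertex 2.8 4.4 0.7
   vertex 4.1 4.9 1.9
   vertex 4.9 3.8 0.4
  endloop
 endfacet
 facet normal -0.126 0.055 -0.991
  outer loop
   vertex 2.8 4.4 0.7
   vertex 4.9 3.8 0.4
   vertex 1.0 2.1 0.8
  endloop
 endfacet
 facet normal -0.170 0.961 -0.217
  outer loop
   vertex 1.0 4.6 3.0
   vertex 4.1 4.9 1.9
   vertex 2.8 4.4 0.7
  endloop
 endfacet
 facet normal 0.252 0.479 0.841
  outer loop
   vertex 1.0 4.6 3.0
   vertex 0.5 1.7 4.8
   vertex 4.1 4.9 1.9
  endloop
 endfacet
 facet normal -0.967 0.232 0.104
  outer loop
   vertex 1.0 4.6 3.0
   vertex 0.6 3.2 2.4
   vertex 0.5 1.7 4.8
  endloop
 endfacet
 facet normal -0.765 0.426 -0.484
  outer loop
   vertex 1.0 4.6 3.0
   vertex 1.0 2.1 0.8
   vertex 0.6 3.2 2.4
  endloop
 endfacet
 facet normal -0.663 0.495 -0.562
  outer loop
   vertex 1.0 4.6 3.0
   vertex 2.8 4.4 0.7
   vertex 1.0 2.1 0.8
  endloop
 endfacet
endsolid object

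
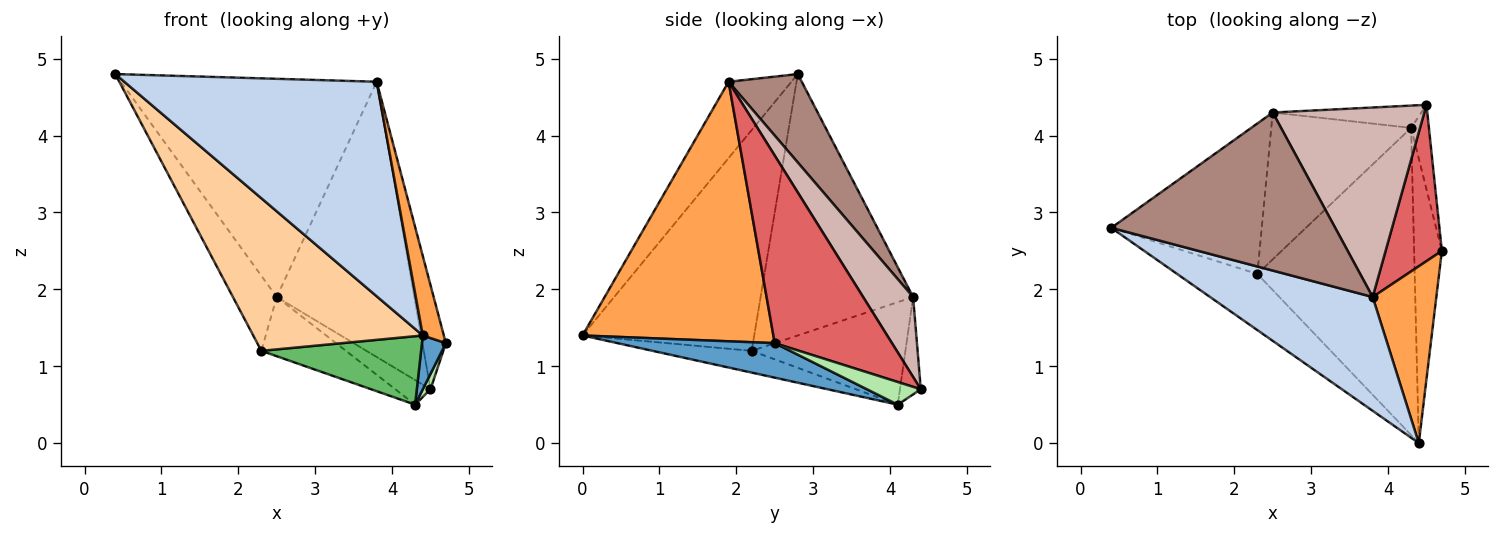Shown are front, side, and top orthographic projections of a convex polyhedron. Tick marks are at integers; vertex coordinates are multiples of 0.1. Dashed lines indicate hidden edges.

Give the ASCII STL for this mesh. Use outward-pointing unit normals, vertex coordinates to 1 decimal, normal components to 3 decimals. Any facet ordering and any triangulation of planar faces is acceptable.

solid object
 facet normal 0.774 -0.118 -0.622
  outer loop
   vertex 4.3 4.1 0.5
   vertex 4.7 2.5 1.3
   vertex 4.4 0.0 1.4
  endloop
 endfacet
 facet normal -0.215 -0.863 0.458
  outer loop
   vertex 3.8 1.9 4.7
   vertex 0.4 2.8 4.8
   vertex 4.4 0.0 1.4
  endloop
 endfacet
 facet normal 0.966 -0.106 0.237
  outer loop
   vertex 3.8 1.9 4.7
   vertex 4.4 0.0 1.4
   vertex 4.7 2.5 1.3
  endloop
 endfacet
 facet normal -0.689 -0.680 -0.250
  outer loop
   vertex 2.3 2.2 1.2
   vertex 4.4 0.0 1.4
   vertex 0.4 2.8 4.8
  endloop
 endfacet
 facet normal -0.134 -0.216 -0.967
  outer loop
   vertex 2.3 2.2 1.2
   vertex 4.3 4.1 0.5
   vertex 4.4 0.0 1.4
  endloop
 endfacet
 facet normal 0.781 -0.112 -0.614
  outer loop
   vertex 4.5 4.4 0.7
   vertex 4.7 2.5 1.3
   vertex 4.3 4.1 0.5
  endloop
 endfacet
 facet normal 0.941 0.188 0.282
  outer loop
   vertex 4.5 4.4 0.7
   vertex 3.8 1.9 4.7
   vertex 4.7 2.5 1.3
  endloop
 endfacet
 facet normal -0.841 0.241 -0.484
  outer loop
   vertex 2.5 4.3 1.9
   vertex 2.3 2.2 1.2
   vertex 0.4 2.8 4.8
  endloop
 endfacet
 facet normal -0.562 0.309 -0.767
  outer loop
   vertex 2.5 4.3 1.9
   vertex 4.3 4.1 0.5
   vertex 2.3 2.2 1.2
  endloop
 endfacet
 facet normal -0.403 0.678 -0.615
  outer loop
   vertex 2.5 4.3 1.9
   vertex 4.5 4.4 0.7
   vertex 4.3 4.1 0.5
  endloop
 endfacet
 facet normal 0.226 0.789 0.571
  outer loop
   vertex 2.5 4.3 1.9
   vertex 0.4 2.8 4.8
   vertex 3.8 1.9 4.7
  endloop
 endfacet
 facet normal 0.287 0.789 0.543
  outer loop
   vertex 2.5 4.3 1.9
   vertex 3.8 1.9 4.7
   vertex 4.5 4.4 0.7
  endloop
 endfacet
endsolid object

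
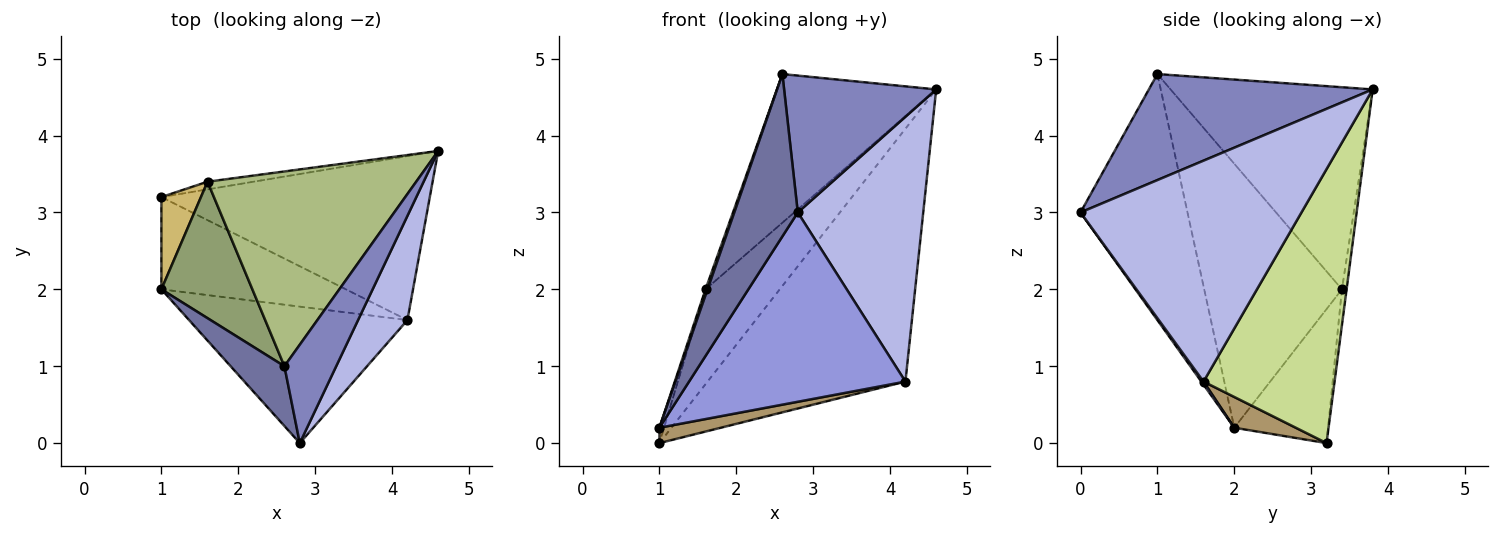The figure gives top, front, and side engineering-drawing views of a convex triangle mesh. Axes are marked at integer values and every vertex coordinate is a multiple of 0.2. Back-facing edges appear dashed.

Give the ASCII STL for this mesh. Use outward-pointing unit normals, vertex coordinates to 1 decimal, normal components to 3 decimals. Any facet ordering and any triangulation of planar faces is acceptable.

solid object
 facet normal -0.845 -0.502 0.185
  outer loop
   vertex 2.6 1.0 4.8
   vertex 1.0 2.0 0.2
   vertex 2.8 0.0 3.0
  endloop
 endfacet
 facet normal 0.767 -0.521 0.375
  outer loop
   vertex 2.6 1.0 4.8
   vertex 2.8 0.0 3.0
   vertex 4.6 3.8 4.6
  endloop
 endfacet
 facet normal 0.008 -0.811 -0.585
  outer loop
   vertex 4.2 1.6 0.8
   vertex 2.8 0.0 3.0
   vertex 1.0 2.0 0.2
  endloop
 endfacet
 facet normal 0.854 -0.485 0.191
  outer loop
   vertex 4.2 1.6 0.8
   vertex 4.6 3.8 4.6
   vertex 2.8 0.0 3.0
  endloop
 endfacet
 facet normal -0.945 -0.014 0.326
  outer loop
   vertex 1.6 3.4 2.0
   vertex 1.0 2.0 0.2
   vertex 2.6 1.0 4.8
  endloop
 endfacet
 facet normal -0.610 0.481 0.630
  outer loop
   vertex 1.6 3.4 2.0
   vertex 2.6 1.0 4.8
   vertex 4.6 3.8 4.6
  endloop
 endfacet
 facet normal 0.486 0.733 -0.476
  outer loop
   vertex 1.0 3.2 0.0
   vertex 4.6 3.8 4.6
   vertex 4.2 1.6 0.8
  endloop
 endfacet
 facet normal -0.063 0.995 -0.081
  outer loop
   vertex 1.0 3.2 0.0
   vertex 1.6 3.4 2.0
   vertex 4.6 3.8 4.6
  endloop
 endfacet
 facet normal 0.162 -0.162 -0.973
  outer loop
   vertex 1.0 3.2 0.0
   vertex 4.2 1.6 0.8
   vertex 1.0 2.0 0.2
  endloop
 endfacet
 facet normal -0.958 0.047 0.283
  outer loop
   vertex 1.0 3.2 0.0
   vertex 1.0 2.0 0.2
   vertex 1.6 3.4 2.0
  endloop
 endfacet
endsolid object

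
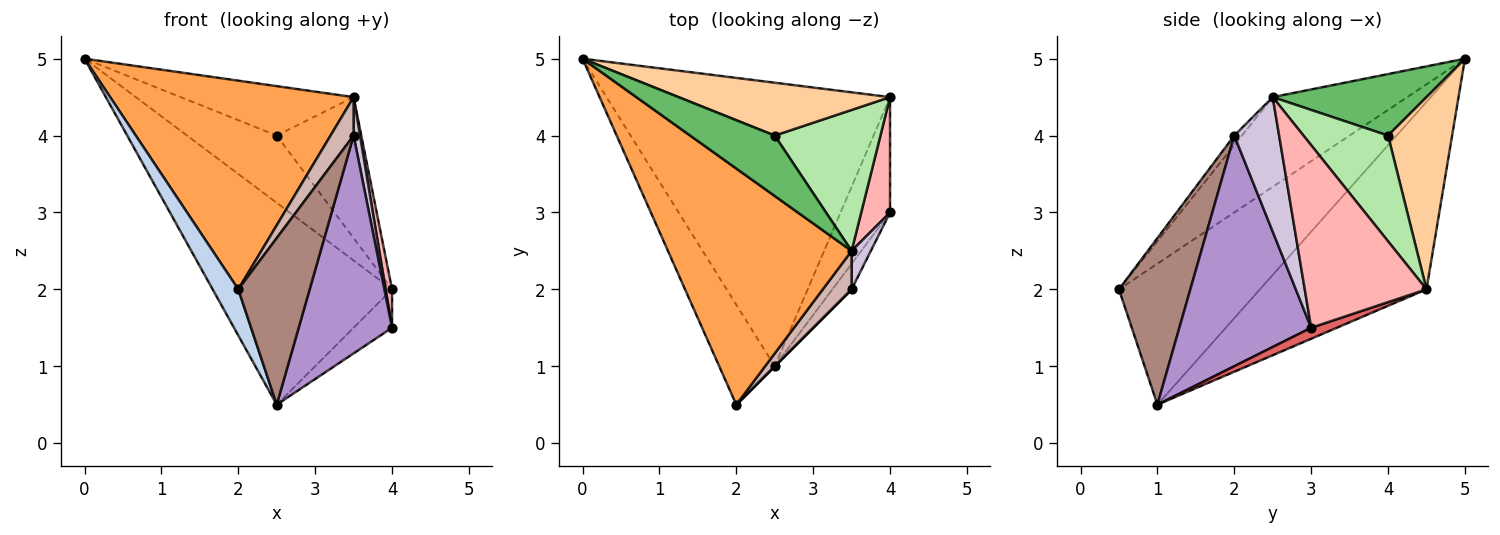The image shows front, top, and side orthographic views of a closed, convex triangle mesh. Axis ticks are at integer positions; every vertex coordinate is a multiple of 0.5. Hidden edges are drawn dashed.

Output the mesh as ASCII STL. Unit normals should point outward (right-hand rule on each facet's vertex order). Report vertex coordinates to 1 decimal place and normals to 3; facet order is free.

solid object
 facet normal -0.474 0.511 -0.717
  outer loop
   vertex 2.5 1.0 0.5
   vertex 0.0 5.0 5.0
   vertex 4.0 4.5 2.0
  endloop
 endfacet
 facet normal -0.917 -0.167 -0.361
  outer loop
   vertex 2.5 1.0 0.5
   vertex 2.0 0.5 2.0
   vertex 0.0 5.0 5.0
  endloop
 endfacet
 facet normal -0.344 -0.622 0.704
  outer loop
   vertex 3.5 2.5 4.5
   vertex 0.0 5.0 5.0
   vertex 2.0 0.5 2.0
  endloop
 endfacet
 facet normal 0.490 0.686 0.539
  outer loop
   vertex 2.5 4.0 4.0
   vertex 4.0 4.5 2.0
   vertex 0.0 5.0 5.0
  endloop
 endfacet
 facet normal 0.491 0.552 0.674
  outer loop
   vertex 2.5 4.0 4.0
   vertex 0.0 5.0 5.0
   vertex 3.5 2.5 4.5
  endloop
 endfacet
 facet normal 0.577 0.577 0.577
  outer loop
   vertex 2.5 4.0 4.0
   vertex 3.5 2.5 4.5
   vertex 4.0 4.5 2.0
  endloop
 endfacet
 facet normal 0.206 0.309 -0.928
  outer loop
   vertex 4.0 3.0 1.5
   vertex 2.5 1.0 0.5
   vertex 4.0 4.5 2.0
  endloop
 endfacet
 facet normal 0.986 -0.052 0.156
  outer loop
   vertex 4.0 3.0 1.5
   vertex 4.0 4.5 2.0
   vertex 3.5 2.5 4.5
  endloop
 endfacet
 facet normal 0.814 -0.577 -0.068
  outer loop
   vertex 3.5 2.0 4.0
   vertex 2.5 1.0 0.5
   vertex 4.0 3.0 1.5
  endloop
 endfacet
 facet normal 0.980 -0.140 0.140
  outer loop
   vertex 3.5 2.0 4.0
   vertex 4.0 3.0 1.5
   vertex 3.5 2.5 4.5
  endloop
 endfacet
 facet normal 0.707 -0.707 0.000
  outer loop
   vertex 3.5 2.0 4.0
   vertex 2.0 0.5 2.0
   vertex 2.5 1.0 0.5
  endloop
 endfacet
 facet normal -0.229 -0.688 0.688
  outer loop
   vertex 3.5 2.0 4.0
   vertex 3.5 2.5 4.5
   vertex 2.0 0.5 2.0
  endloop
 endfacet
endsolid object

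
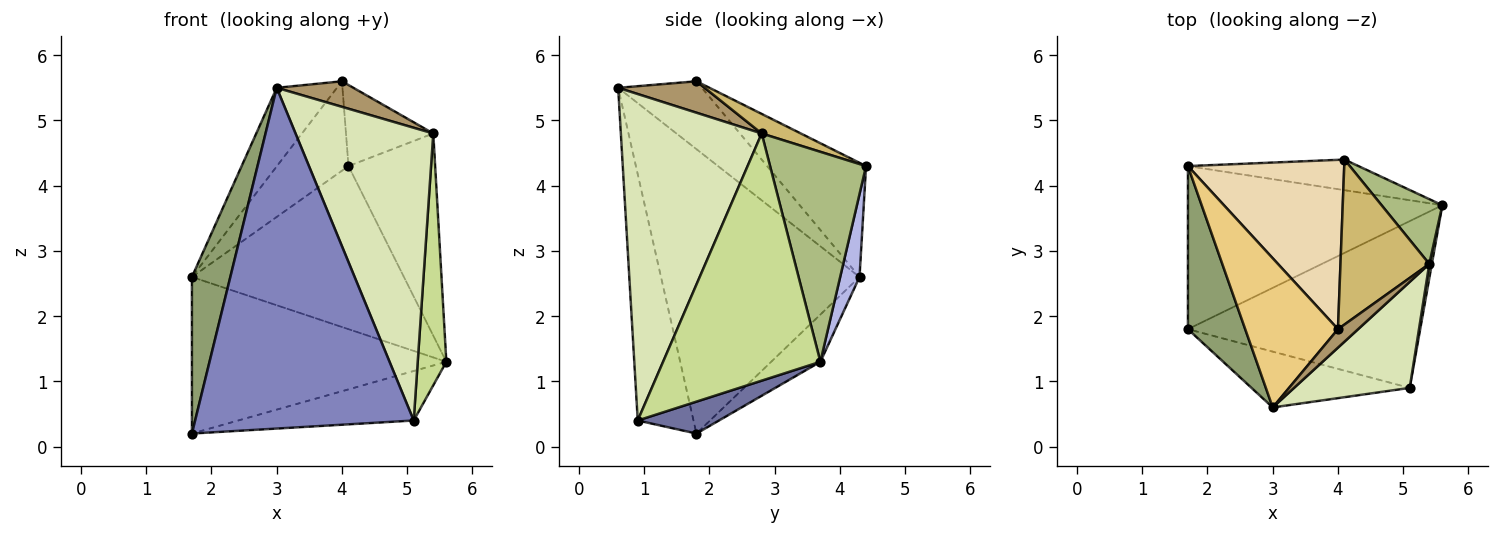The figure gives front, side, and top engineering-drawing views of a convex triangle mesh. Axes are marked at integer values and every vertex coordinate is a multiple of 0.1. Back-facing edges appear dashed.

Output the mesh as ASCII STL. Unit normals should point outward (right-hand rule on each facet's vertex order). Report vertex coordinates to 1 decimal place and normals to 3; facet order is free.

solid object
 facet normal 0.131 0.282 -0.950
  outer loop
   vertex 5.1 0.9 0.4
   vertex 1.7 1.8 0.2
   vertex 5.6 3.7 1.3
  endloop
 endfacet
 facet normal -0.244 -0.957 -0.157
  outer loop
   vertex 5.1 0.9 0.4
   vertex 3.0 0.6 5.5
   vertex 1.7 1.8 0.2
  endloop
 endfacet
 facet normal -0.133 0.686 -0.715
  outer loop
   vertex 1.7 4.3 2.6
   vertex 5.6 3.7 1.3
   vertex 1.7 1.8 0.2
  endloop
 endfacet
 facet normal 0.089 0.979 -0.184
  outer loop
   vertex 1.7 4.3 2.6
   vertex 4.1 4.4 4.3
   vertex 5.6 3.7 1.3
  endloop
 endfacet
 facet normal -0.963 -0.186 0.194
  outer loop
   vertex 1.7 4.3 2.6
   vertex 1.7 1.8 0.2
   vertex 3.0 0.6 5.5
  endloop
 endfacet
 facet normal 0.726 0.655 0.210
  outer loop
   vertex 5.4 2.8 4.8
   vertex 5.6 3.7 1.3
   vertex 4.1 4.4 4.3
  endloop
 endfacet
 facet normal 0.984 -0.179 0.010
  outer loop
   vertex 5.4 2.8 4.8
   vertex 5.1 0.9 0.4
   vertex 5.6 3.7 1.3
  endloop
 endfacet
 facet normal 0.693 -0.678 0.245
  outer loop
   vertex 5.4 2.8 4.8
   vertex 3.0 0.6 5.5
   vertex 5.1 0.9 0.4
  endloop
 endfacet
 facet normal 0.675 -0.598 0.433
  outer loop
   vertex 4.0 1.8 5.6
   vertex 3.0 0.6 5.5
   vertex 5.4 2.8 4.8
  endloop
 endfacet
 facet normal 0.194 0.433 0.880
  outer loop
   vertex 4.0 1.8 5.6
   vertex 5.4 2.8 4.8
   vertex 4.1 4.4 4.3
  endloop
 endfacet
 facet normal -0.544 0.391 0.743
  outer loop
   vertex 4.0 1.8 5.6
   vertex 1.7 4.3 2.6
   vertex 3.0 0.6 5.5
  endloop
 endfacet
 facet normal -0.543 0.392 0.743
  outer loop
   vertex 4.0 1.8 5.6
   vertex 4.1 4.4 4.3
   vertex 1.7 4.3 2.6
  endloop
 endfacet
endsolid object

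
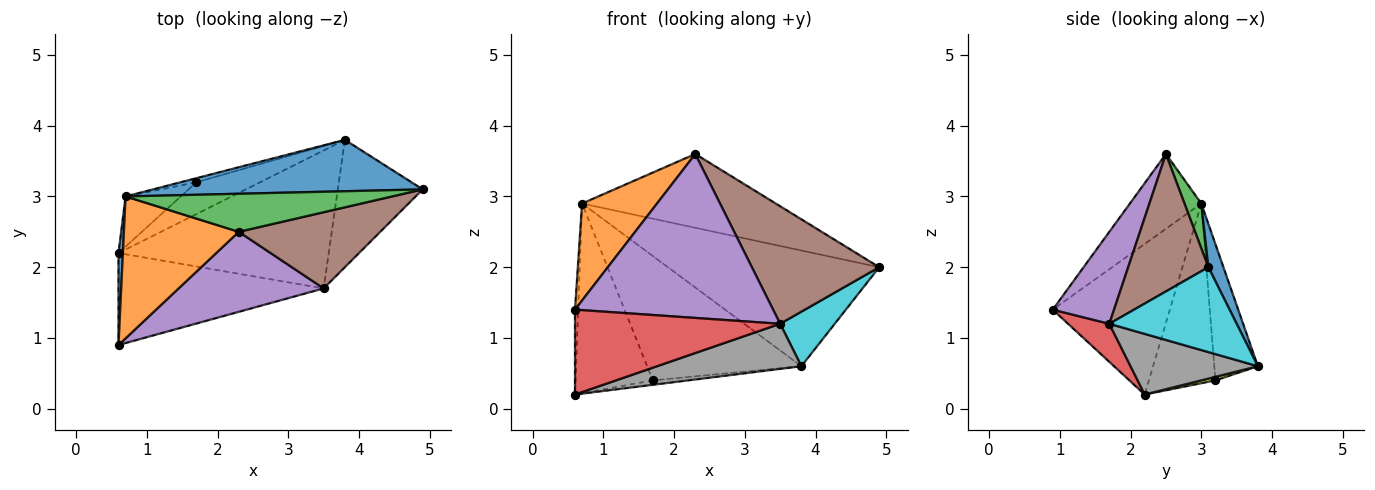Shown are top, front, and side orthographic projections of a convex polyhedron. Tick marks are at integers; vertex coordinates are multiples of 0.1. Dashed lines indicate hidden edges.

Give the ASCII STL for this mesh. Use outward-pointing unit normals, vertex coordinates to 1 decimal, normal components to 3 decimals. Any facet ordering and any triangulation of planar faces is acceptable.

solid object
 facet normal -0.999 0.027 0.029
  outer loop
   vertex 0.7 3.0 2.9
   vertex 0.6 2.2 0.2
   vertex 0.6 0.9 1.4
  endloop
 endfacet
 facet normal -0.473 -0.497 0.727
  outer loop
   vertex 0.7 3.0 2.9
   vertex 0.6 0.9 1.4
   vertex 2.3 2.5 3.6
  endloop
 endfacet
 facet normal 0.077 0.886 0.457
  outer loop
   vertex 0.7 3.0 2.9
   vertex 2.3 2.5 3.6
   vertex 4.9 3.1 2.0
  endloop
 endfacet
 facet normal 0.135 -0.672 -0.728
  outer loop
   vertex 3.5 1.7 1.2
   vertex 0.6 0.9 1.4
   vertex 0.6 2.2 0.2
  endloop
 endfacet
 facet normal 0.268 -0.866 0.423
  outer loop
   vertex 3.5 1.7 1.2
   vertex 2.3 2.5 3.6
   vertex 0.6 0.9 1.4
  endloop
 endfacet
 facet normal 0.467 -0.742 0.481
  outer loop
   vertex 3.5 1.7 1.2
   vertex 4.9 3.1 2.0
   vertex 2.3 2.5 3.6
  endloop
 endfacet
 facet normal -0.640 0.743 -0.196
  outer loop
   vertex 1.7 3.2 0.4
   vertex 0.6 2.2 0.2
   vertex 0.7 3.0 2.9
  endloop
 endfacet
 facet normal 0.264 -0.300 -0.917
  outer loop
   vertex 3.8 3.8 0.6
   vertex 3.5 1.7 1.2
   vertex 0.6 2.2 0.2
  endloop
 endfacet
 facet normal 0.055 0.137 -0.989
  outer loop
   vertex 3.8 3.8 0.6
   vertex 0.6 2.2 0.2
   vertex 1.7 3.2 0.4
  endloop
 endfacet
 facet normal 0.677 -0.290 -0.677
  outer loop
   vertex 3.8 3.8 0.6
   vertex 4.9 3.1 2.0
   vertex 3.5 1.7 1.2
  endloop
 endfacet
 facet normal 0.065 0.912 0.405
  outer loop
   vertex 3.8 3.8 0.6
   vertex 0.7 3.0 2.9
   vertex 4.9 3.1 2.0
  endloop
 endfacet
 facet normal -0.272 0.962 -0.032
  outer loop
   vertex 3.8 3.8 0.6
   vertex 1.7 3.2 0.4
   vertex 0.7 3.0 2.9
  endloop
 endfacet
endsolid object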